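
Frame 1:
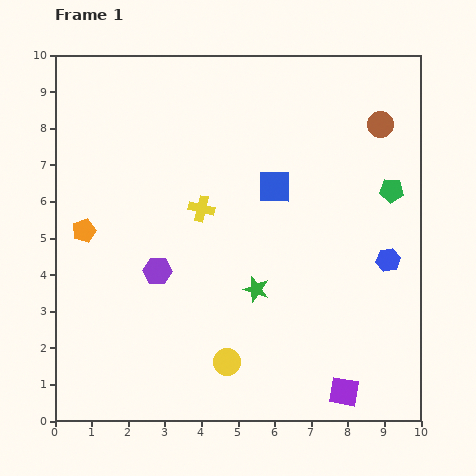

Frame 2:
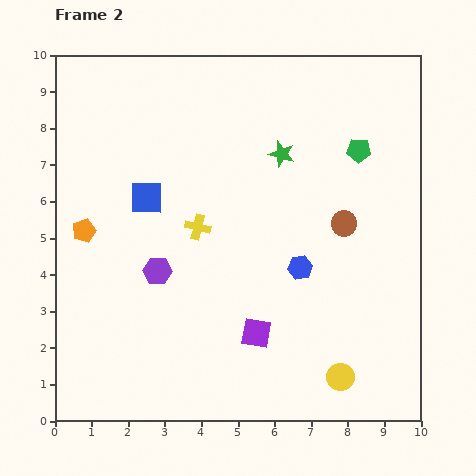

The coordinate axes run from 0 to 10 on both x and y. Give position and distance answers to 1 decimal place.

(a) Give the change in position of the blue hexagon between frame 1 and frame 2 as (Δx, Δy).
(-2.4, -0.2)

The blue hexagon was at (9.1, 4.4) in frame 1 and (6.7, 4.2) in frame 2.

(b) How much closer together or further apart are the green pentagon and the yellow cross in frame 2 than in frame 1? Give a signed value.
-0.3

Distance in frame 1: 5.2. Distance in frame 2: 4.9.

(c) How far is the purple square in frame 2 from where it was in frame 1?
2.9

The purple square moved from (7.9, 0.8) to (5.5, 2.4), a distance of √(2.4² + 1.6²) ≈ 2.9.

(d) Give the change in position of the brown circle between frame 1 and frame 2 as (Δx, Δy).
(-1.0, -2.7)

The brown circle was at (8.9, 8.1) in frame 1 and (7.9, 5.4) in frame 2.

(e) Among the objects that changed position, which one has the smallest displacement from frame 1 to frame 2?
the yellow cross

(moved 0.5)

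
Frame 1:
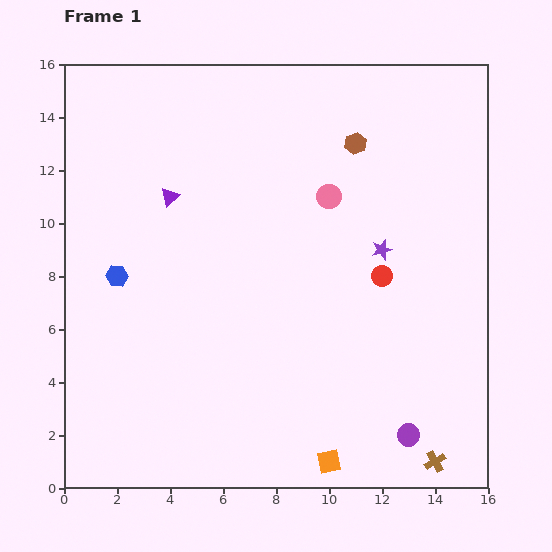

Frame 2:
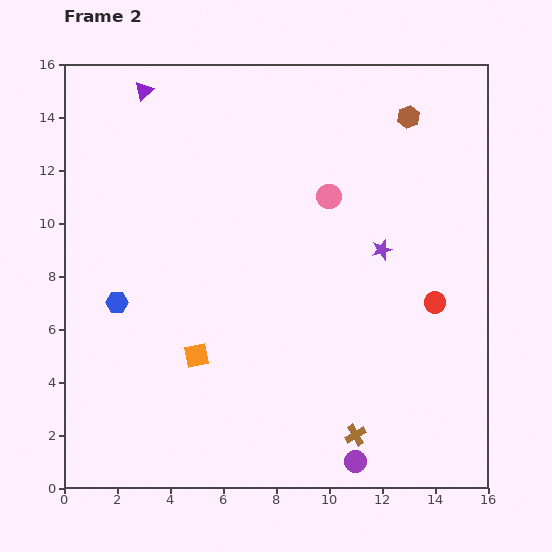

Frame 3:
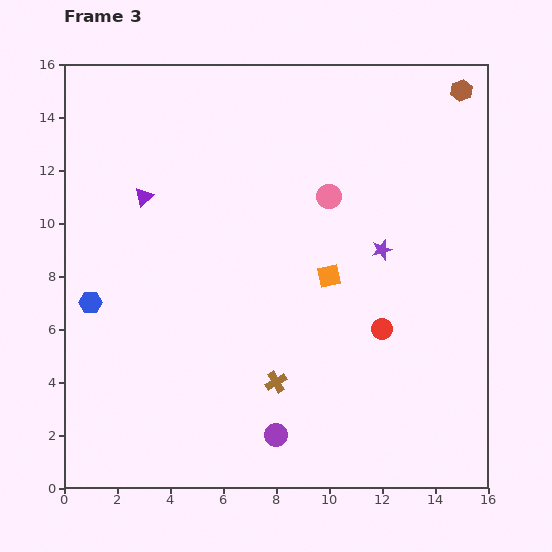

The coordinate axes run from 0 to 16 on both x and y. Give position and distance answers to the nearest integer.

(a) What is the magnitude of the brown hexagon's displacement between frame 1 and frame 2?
2

The brown hexagon moved from (11, 13) to (13, 14), a distance of √(2² + 1²) ≈ 2.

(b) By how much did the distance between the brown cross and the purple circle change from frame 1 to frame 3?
+1

Distance in frame 1: 1. Distance in frame 3: 2.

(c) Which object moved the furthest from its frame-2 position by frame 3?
the orange square

(moved 6; next 4)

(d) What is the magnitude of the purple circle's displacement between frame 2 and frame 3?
3

The purple circle moved from (11, 1) to (8, 2), a distance of √(3² + 1²) ≈ 3.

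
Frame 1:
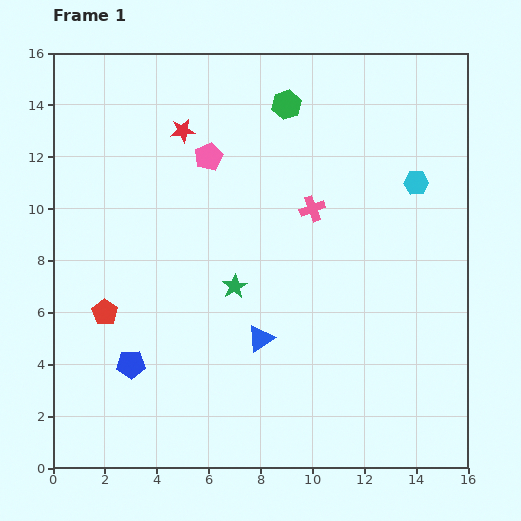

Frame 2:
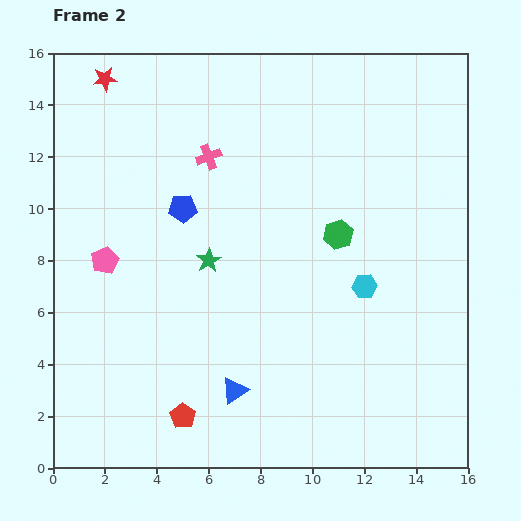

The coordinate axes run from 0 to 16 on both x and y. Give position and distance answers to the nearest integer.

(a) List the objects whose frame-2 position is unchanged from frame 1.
none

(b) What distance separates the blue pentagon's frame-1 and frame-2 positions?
6

The blue pentagon moved from (3, 4) to (5, 10), a distance of √(2² + 6²) ≈ 6.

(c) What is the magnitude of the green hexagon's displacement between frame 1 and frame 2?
5

The green hexagon moved from (9, 14) to (11, 9), a distance of √(2² + 5²) ≈ 5.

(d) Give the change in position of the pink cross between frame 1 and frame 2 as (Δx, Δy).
(-4, 2)

The pink cross was at (10, 10) in frame 1 and (6, 12) in frame 2.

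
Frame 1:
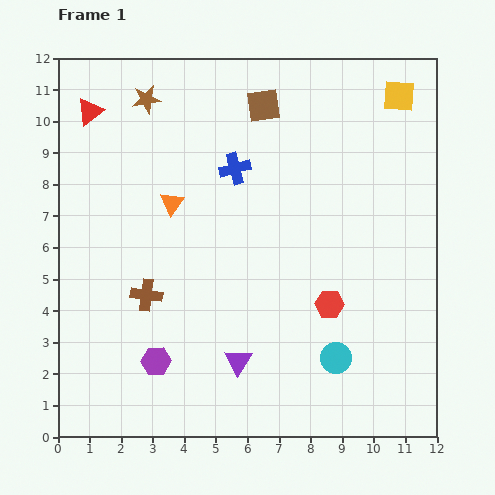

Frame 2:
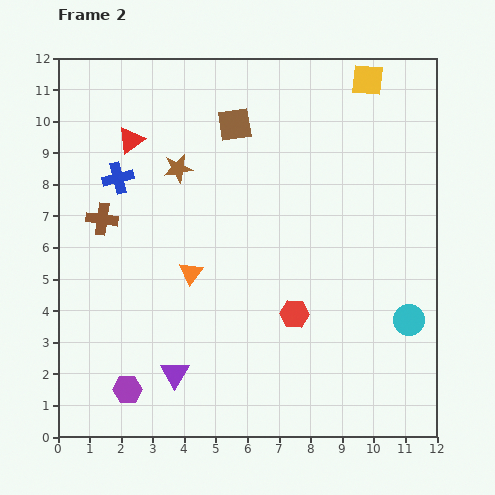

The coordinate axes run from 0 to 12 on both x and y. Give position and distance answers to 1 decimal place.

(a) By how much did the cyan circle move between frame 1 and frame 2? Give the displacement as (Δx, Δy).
(2.3, 1.2)

The cyan circle was at (8.8, 2.5) in frame 1 and (11.1, 3.7) in frame 2.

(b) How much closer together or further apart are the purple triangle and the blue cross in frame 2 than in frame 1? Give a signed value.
+0.4

Distance in frame 1: 6.1. Distance in frame 2: 6.5.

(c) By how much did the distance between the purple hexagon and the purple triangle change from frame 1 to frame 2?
-1.0

Distance in frame 1: 2.6. Distance in frame 2: 1.6.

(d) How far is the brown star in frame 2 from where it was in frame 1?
2.4

The brown star moved from (2.8, 10.7) to (3.8, 8.5), a distance of √(1.0² + 2.2²) ≈ 2.4.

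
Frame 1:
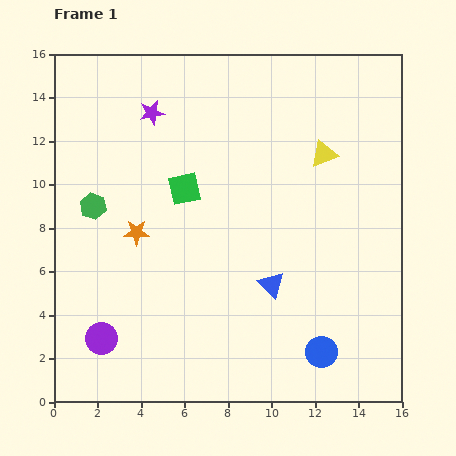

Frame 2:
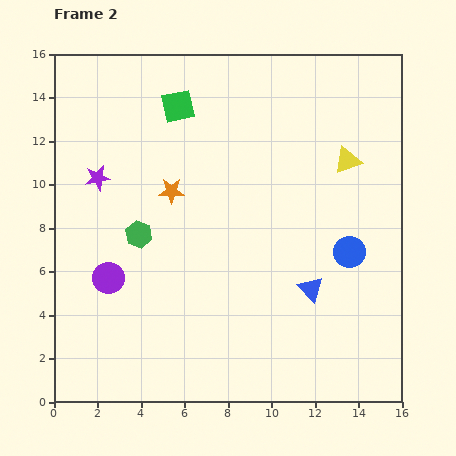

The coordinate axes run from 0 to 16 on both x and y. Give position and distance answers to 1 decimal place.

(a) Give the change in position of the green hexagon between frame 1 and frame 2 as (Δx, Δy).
(2.1, -1.3)

The green hexagon was at (1.8, 9.0) in frame 1 and (3.9, 7.7) in frame 2.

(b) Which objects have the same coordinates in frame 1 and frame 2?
none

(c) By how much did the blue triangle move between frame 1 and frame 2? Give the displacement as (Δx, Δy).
(1.8, -0.2)

The blue triangle was at (10.0, 5.4) in frame 1 and (11.8, 5.2) in frame 2.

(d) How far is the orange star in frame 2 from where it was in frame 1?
2.5

The orange star moved from (3.8, 7.8) to (5.4, 9.7), a distance of √(1.6² + 1.9²) ≈ 2.5.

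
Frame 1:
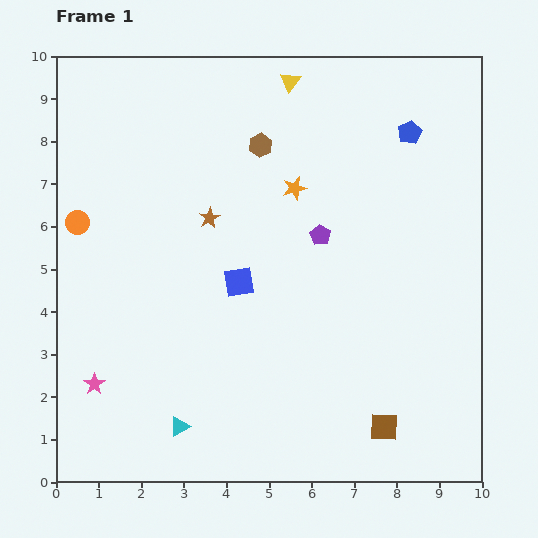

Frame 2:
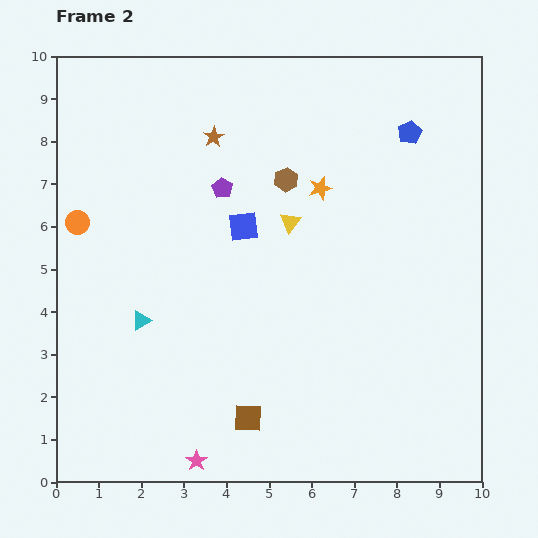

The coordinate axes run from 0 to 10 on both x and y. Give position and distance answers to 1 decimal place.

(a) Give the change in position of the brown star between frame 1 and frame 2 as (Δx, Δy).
(0.1, 1.9)

The brown star was at (3.6, 6.2) in frame 1 and (3.7, 8.1) in frame 2.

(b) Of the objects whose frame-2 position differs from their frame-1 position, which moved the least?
the orange star

(moved 0.6)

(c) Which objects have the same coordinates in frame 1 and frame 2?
the blue pentagon, the orange circle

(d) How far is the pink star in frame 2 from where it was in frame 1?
3.0

The pink star moved from (0.9, 2.3) to (3.3, 0.5), a distance of √(2.4² + 1.8²) ≈ 3.0.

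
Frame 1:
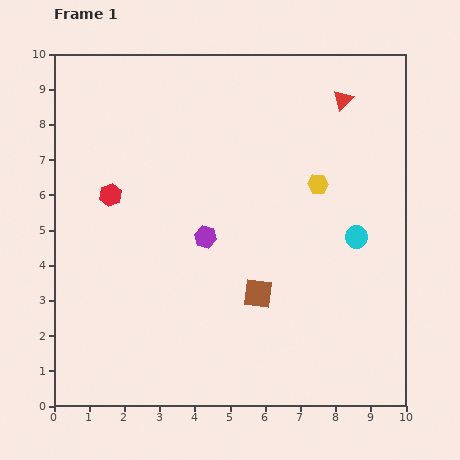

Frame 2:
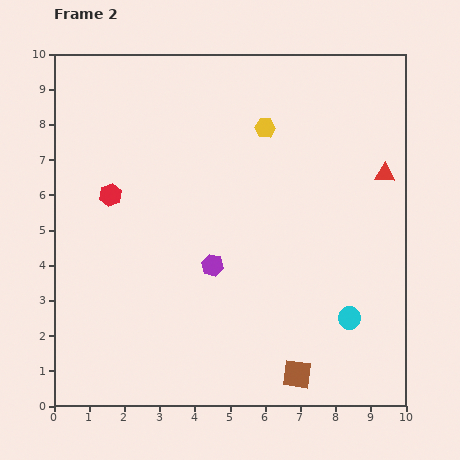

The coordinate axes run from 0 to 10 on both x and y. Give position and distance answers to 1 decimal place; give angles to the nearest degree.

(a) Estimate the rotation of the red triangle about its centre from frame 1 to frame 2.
48° clockwise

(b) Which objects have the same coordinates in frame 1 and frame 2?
the red hexagon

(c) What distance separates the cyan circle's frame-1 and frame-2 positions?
2.3

The cyan circle moved from (8.6, 4.8) to (8.4, 2.5), a distance of √(0.2² + 2.3²) ≈ 2.3.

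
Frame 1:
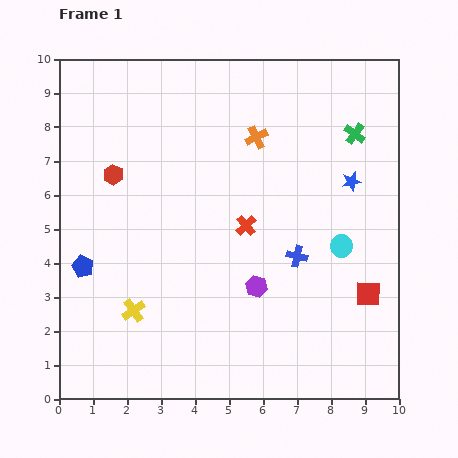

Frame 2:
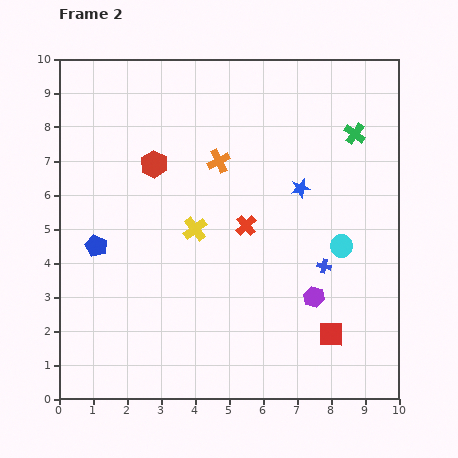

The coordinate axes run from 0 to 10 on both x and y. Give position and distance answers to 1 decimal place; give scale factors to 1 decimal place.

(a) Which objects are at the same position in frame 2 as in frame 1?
the red cross, the cyan circle, the green cross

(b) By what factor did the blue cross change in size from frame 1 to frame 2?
0.7×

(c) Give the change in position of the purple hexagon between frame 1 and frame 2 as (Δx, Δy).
(1.7, -0.3)

The purple hexagon was at (5.8, 3.3) in frame 1 and (7.5, 3.0) in frame 2.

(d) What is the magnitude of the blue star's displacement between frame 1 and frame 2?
1.5

The blue star moved from (8.6, 6.4) to (7.1, 6.2), a distance of √(1.5² + 0.2²) ≈ 1.5.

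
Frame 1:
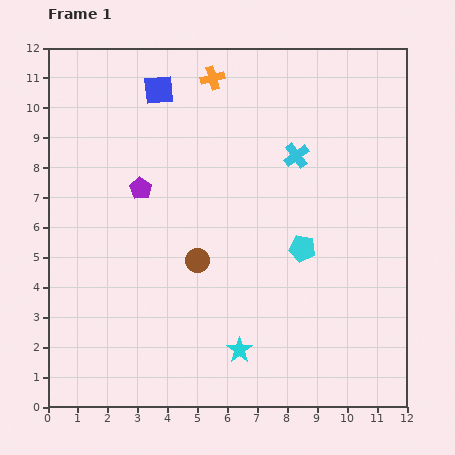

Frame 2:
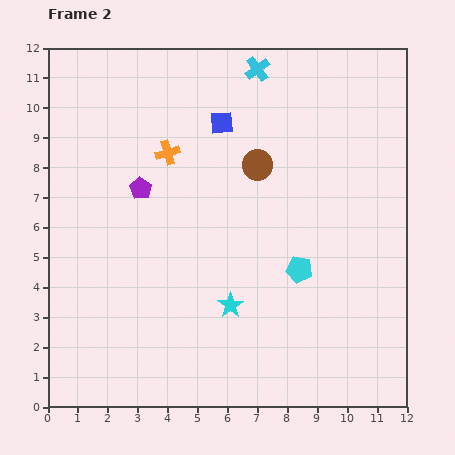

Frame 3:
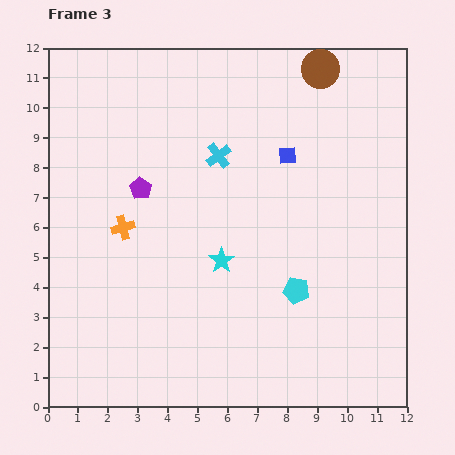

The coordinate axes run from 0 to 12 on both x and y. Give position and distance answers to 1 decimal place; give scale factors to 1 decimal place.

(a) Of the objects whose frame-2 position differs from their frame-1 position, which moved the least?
the cyan pentagon

(moved 0.7)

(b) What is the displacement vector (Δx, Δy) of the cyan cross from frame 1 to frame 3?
(-2.6, 0.0)

The cyan cross was at (8.3, 8.4) in frame 1 and (5.7, 8.4) in frame 3.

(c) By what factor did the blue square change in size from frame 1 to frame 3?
0.6×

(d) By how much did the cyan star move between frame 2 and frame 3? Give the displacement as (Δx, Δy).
(-0.3, 1.5)

The cyan star was at (6.1, 3.4) in frame 2 and (5.8, 4.9) in frame 3.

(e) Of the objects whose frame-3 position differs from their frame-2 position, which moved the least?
the cyan pentagon

(moved 0.7)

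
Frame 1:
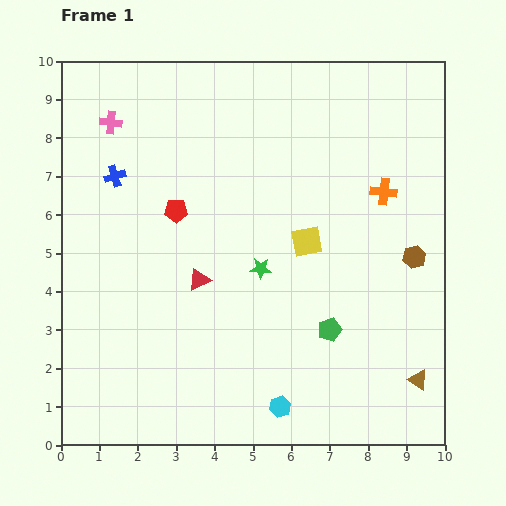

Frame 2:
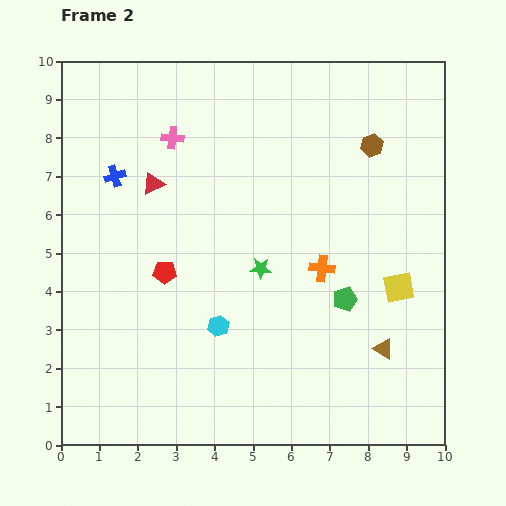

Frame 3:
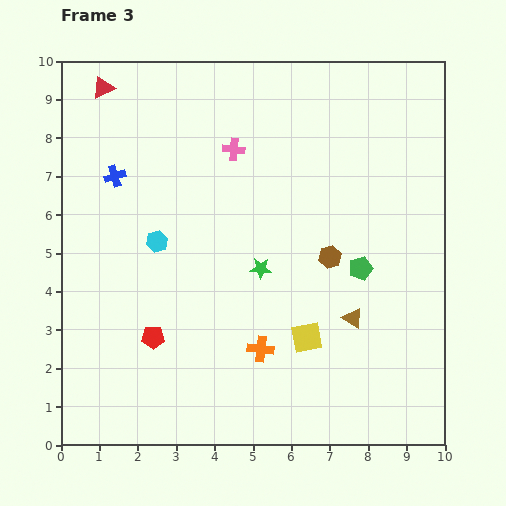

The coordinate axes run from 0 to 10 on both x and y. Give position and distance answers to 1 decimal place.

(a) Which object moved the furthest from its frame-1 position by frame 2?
the brown hexagon

(moved 3.1; next 2.8)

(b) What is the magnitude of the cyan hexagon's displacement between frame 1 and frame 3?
5.4

The cyan hexagon moved from (5.7, 1.0) to (2.5, 5.3), a distance of √(3.2² + 4.3²) ≈ 5.4.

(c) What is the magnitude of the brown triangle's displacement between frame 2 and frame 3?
1.1

The brown triangle moved from (8.4, 2.5) to (7.6, 3.3), a distance of √(0.8² + 0.8²) ≈ 1.1.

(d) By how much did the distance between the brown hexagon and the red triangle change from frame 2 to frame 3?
+1.6

Distance in frame 2: 5.8. Distance in frame 3: 7.4.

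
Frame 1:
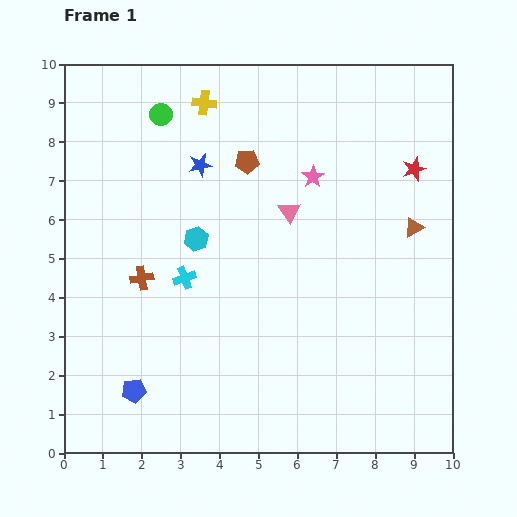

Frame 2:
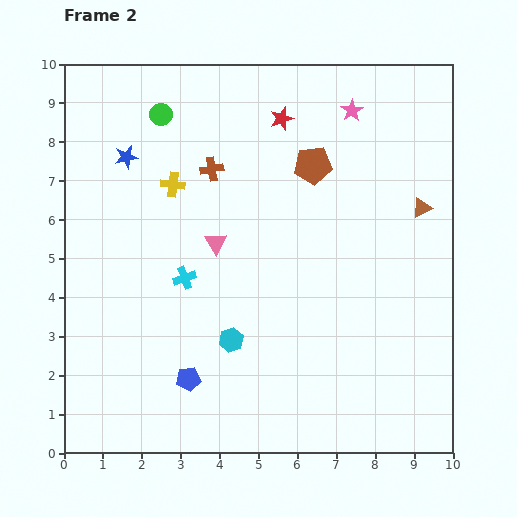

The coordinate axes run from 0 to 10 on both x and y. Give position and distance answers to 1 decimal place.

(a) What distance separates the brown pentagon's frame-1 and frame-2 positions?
1.7

The brown pentagon moved from (4.7, 7.5) to (6.4, 7.4), a distance of √(1.7² + 0.1²) ≈ 1.7.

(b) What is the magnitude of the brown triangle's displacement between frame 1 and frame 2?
0.5

The brown triangle moved from (9.0, 5.8) to (9.2, 6.3), a distance of √(0.2² + 0.5²) ≈ 0.5.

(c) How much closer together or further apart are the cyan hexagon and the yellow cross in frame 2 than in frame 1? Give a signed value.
+0.8

Distance in frame 1: 3.5. Distance in frame 2: 4.3.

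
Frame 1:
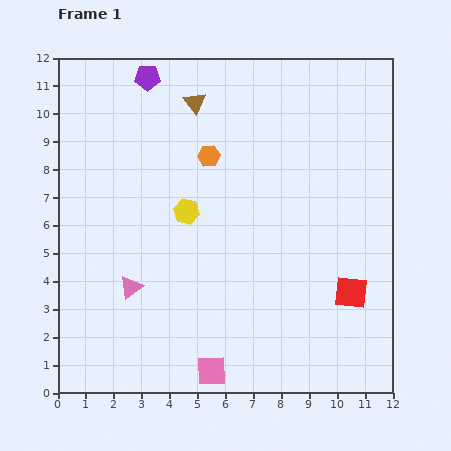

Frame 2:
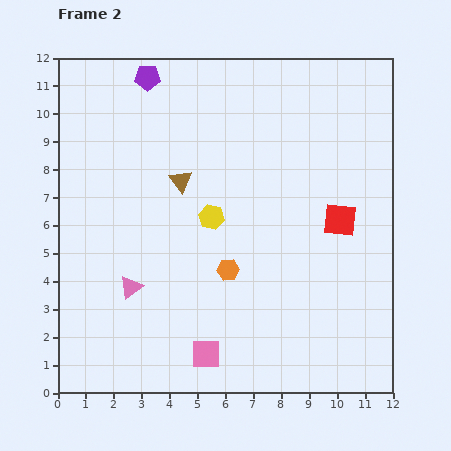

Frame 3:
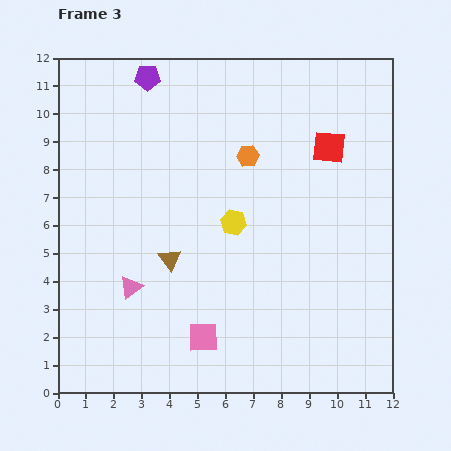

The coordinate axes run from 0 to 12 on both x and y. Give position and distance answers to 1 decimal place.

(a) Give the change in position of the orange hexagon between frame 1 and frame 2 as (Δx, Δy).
(0.7, -4.1)

The orange hexagon was at (5.4, 8.5) in frame 1 and (6.1, 4.4) in frame 2.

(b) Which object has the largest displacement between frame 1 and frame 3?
the brown triangle

(moved 5.7; next 5.3)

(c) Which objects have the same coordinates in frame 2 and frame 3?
the purple pentagon, the pink triangle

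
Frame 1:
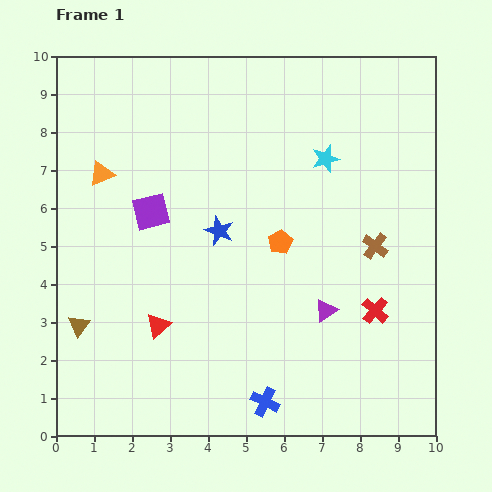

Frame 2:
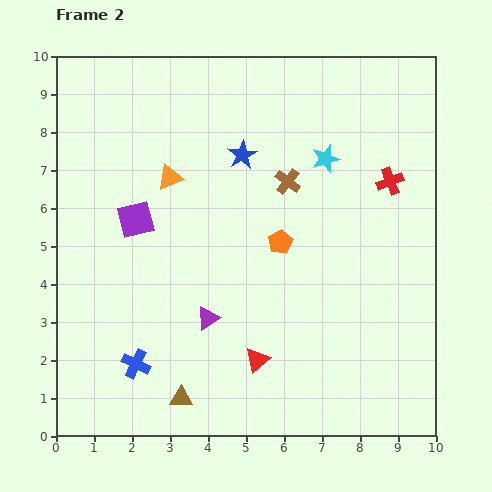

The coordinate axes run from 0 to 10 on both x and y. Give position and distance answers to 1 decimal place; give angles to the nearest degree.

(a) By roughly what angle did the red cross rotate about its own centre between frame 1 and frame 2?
27° clockwise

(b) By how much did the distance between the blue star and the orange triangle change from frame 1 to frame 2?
-1.4

Distance in frame 1: 3.4. Distance in frame 2: 2.0.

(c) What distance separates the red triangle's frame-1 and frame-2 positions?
2.8

The red triangle moved from (2.7, 2.9) to (5.3, 2.0), a distance of √(2.6² + 0.9²) ≈ 2.8.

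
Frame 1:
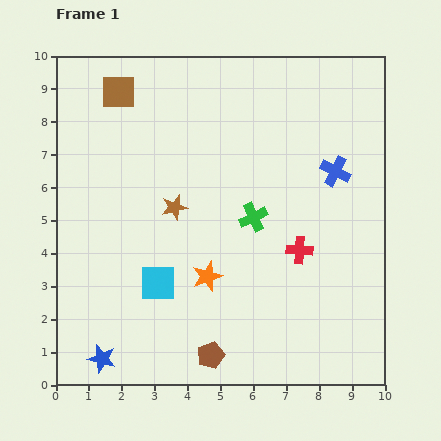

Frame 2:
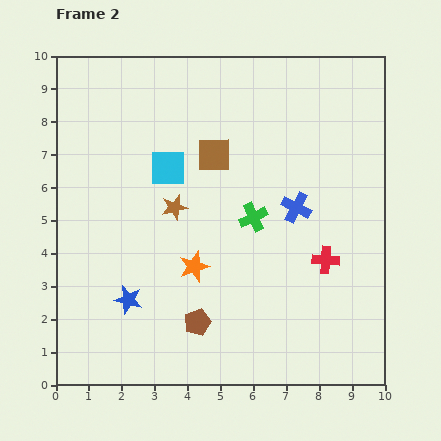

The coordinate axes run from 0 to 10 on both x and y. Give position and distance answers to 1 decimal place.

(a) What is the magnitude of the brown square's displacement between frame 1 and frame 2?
3.5

The brown square moved from (1.9, 8.9) to (4.8, 7.0), a distance of √(2.9² + 1.9²) ≈ 3.5.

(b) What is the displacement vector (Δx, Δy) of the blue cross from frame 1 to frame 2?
(-1.2, -1.1)

The blue cross was at (8.5, 6.5) in frame 1 and (7.3, 5.4) in frame 2.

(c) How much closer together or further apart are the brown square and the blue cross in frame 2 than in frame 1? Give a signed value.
-4.0

Distance in frame 1: 7.0. Distance in frame 2: 3.0.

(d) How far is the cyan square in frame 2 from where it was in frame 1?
3.5

The cyan square moved from (3.1, 3.1) to (3.4, 6.6), a distance of √(0.3² + 3.5²) ≈ 3.5.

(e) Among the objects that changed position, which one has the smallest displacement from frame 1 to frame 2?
the orange star

(moved 0.5)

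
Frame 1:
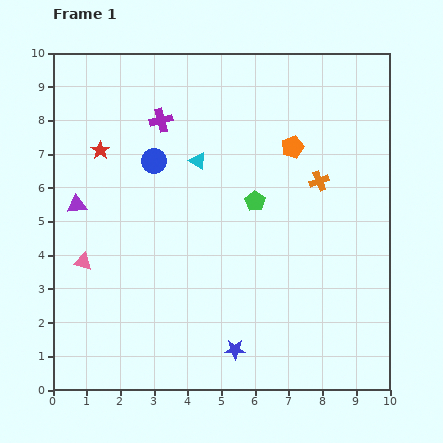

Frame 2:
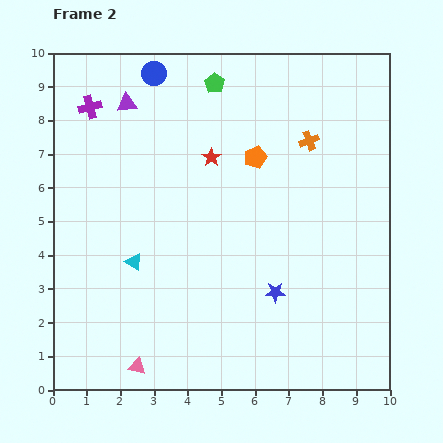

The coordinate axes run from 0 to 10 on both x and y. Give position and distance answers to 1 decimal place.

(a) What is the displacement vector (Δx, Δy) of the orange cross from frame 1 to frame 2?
(-0.3, 1.2)

The orange cross was at (7.9, 6.2) in frame 1 and (7.6, 7.4) in frame 2.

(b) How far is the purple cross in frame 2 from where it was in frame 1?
2.1

The purple cross moved from (3.2, 8.0) to (1.1, 8.4), a distance of √(2.1² + 0.4²) ≈ 2.1.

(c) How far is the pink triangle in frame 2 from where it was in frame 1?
3.5

The pink triangle moved from (0.9, 3.8) to (2.5, 0.7), a distance of √(1.6² + 3.1²) ≈ 3.5.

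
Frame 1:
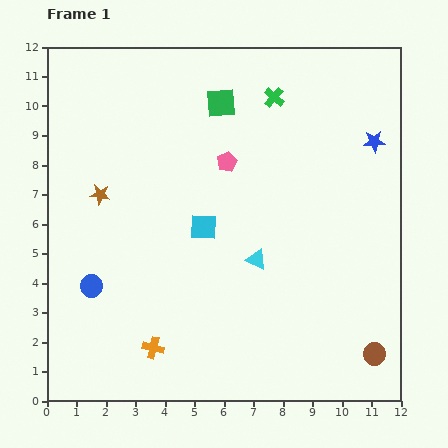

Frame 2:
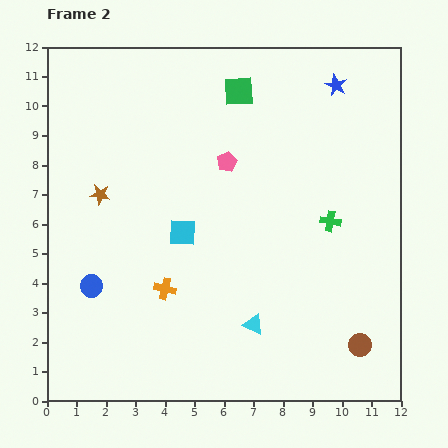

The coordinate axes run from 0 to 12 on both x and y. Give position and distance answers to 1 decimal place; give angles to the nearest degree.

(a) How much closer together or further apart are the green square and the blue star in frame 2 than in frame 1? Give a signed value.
-2.1

Distance in frame 1: 5.4. Distance in frame 2: 3.3.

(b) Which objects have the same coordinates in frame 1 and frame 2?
the brown star, the blue circle, the pink pentagon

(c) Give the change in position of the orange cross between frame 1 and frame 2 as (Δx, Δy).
(0.4, 2.0)

The orange cross was at (3.6, 1.8) in frame 1 and (4.0, 3.8) in frame 2.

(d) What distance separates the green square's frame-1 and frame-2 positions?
0.7

The green square moved from (5.9, 10.1) to (6.5, 10.5), a distance of √(0.6² + 0.4²) ≈ 0.7.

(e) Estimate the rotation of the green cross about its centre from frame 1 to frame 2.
31° counter-clockwise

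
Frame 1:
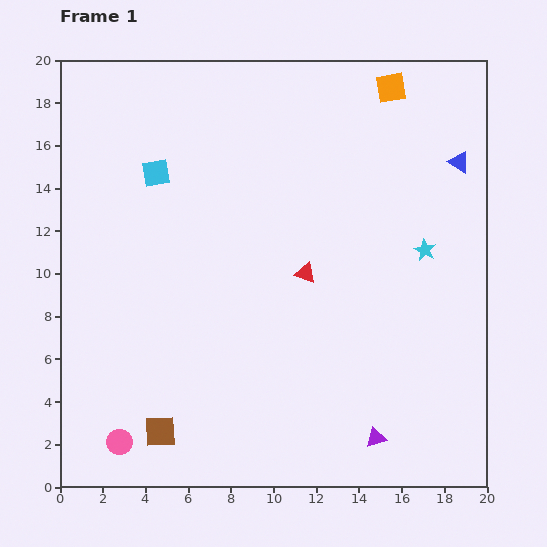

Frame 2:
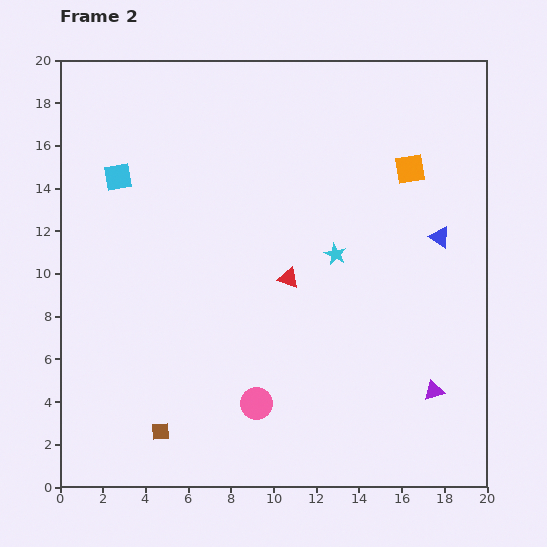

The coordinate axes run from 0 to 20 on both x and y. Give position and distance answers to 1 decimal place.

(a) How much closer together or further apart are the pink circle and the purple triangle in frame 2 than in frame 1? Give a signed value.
-3.7

Distance in frame 1: 12.0. Distance in frame 2: 8.3.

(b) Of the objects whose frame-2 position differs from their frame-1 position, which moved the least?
the red triangle

(moved 0.8)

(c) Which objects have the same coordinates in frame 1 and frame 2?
the brown square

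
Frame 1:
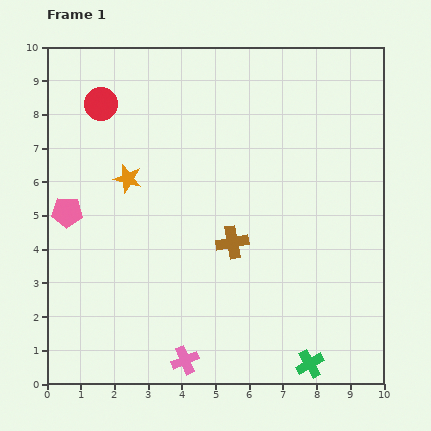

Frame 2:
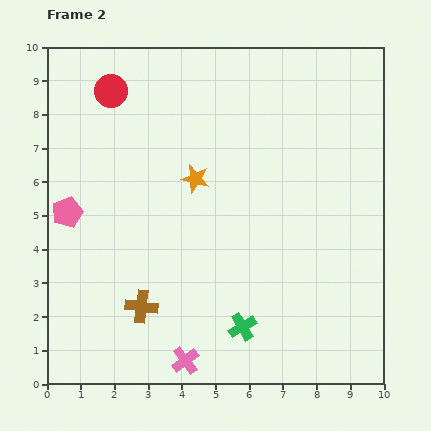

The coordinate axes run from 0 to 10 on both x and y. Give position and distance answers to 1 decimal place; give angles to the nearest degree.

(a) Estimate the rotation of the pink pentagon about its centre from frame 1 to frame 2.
23° counter-clockwise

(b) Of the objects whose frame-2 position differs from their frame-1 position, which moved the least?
the red circle

(moved 0.5)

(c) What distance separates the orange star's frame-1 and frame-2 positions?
2.0

The orange star moved from (2.4, 6.1) to (4.4, 6.1), a distance of √(2.0² + 0.0²) ≈ 2.0.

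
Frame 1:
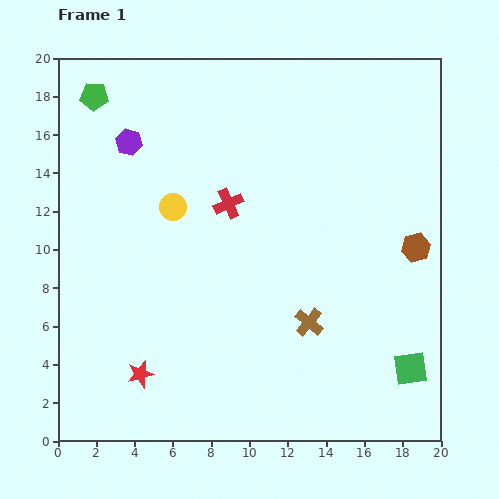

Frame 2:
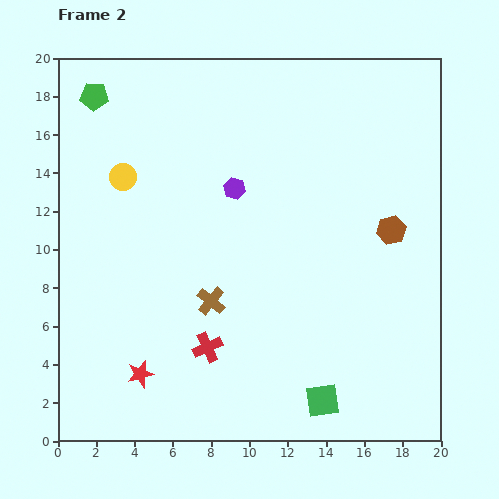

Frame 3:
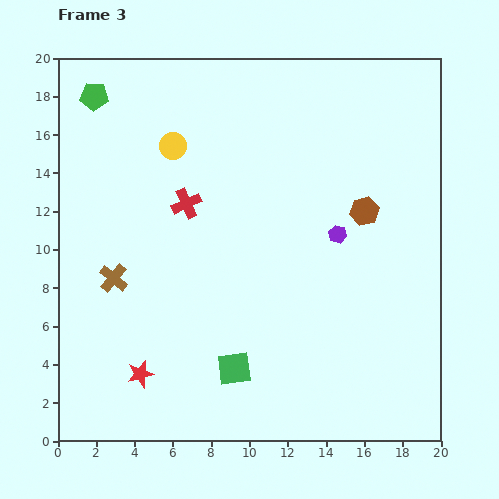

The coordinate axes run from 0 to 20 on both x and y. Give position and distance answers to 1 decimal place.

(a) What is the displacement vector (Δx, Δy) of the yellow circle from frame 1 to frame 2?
(-2.6, 1.6)

The yellow circle was at (6.0, 12.2) in frame 1 and (3.4, 13.8) in frame 2.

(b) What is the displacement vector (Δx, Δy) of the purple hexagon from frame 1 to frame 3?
(10.9, -4.8)

The purple hexagon was at (3.7, 15.6) in frame 1 and (14.6, 10.8) in frame 3.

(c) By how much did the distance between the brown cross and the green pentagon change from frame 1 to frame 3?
-6.7

Distance in frame 1: 16.3. Distance in frame 3: 9.6.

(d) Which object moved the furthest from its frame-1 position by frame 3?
the purple hexagon

(moved 11.9; next 10.5)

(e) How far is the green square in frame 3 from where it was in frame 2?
4.9

The green square moved from (13.8, 2.1) to (9.2, 3.8), a distance of √(4.6² + 1.7²) ≈ 4.9.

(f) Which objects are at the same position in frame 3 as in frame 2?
the green pentagon, the red star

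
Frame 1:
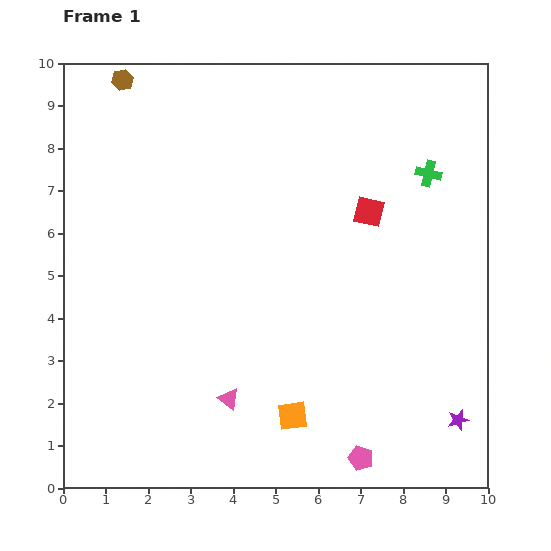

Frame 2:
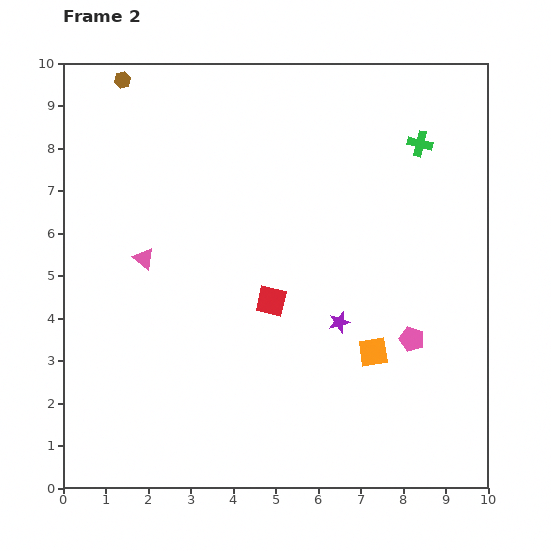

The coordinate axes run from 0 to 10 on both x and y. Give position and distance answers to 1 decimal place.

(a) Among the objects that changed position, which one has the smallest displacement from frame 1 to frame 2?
the green cross

(moved 0.7)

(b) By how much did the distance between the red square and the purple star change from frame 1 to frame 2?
-3.6

Distance in frame 1: 5.3. Distance in frame 2: 1.7.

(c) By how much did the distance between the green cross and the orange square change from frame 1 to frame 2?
-1.5

Distance in frame 1: 6.5. Distance in frame 2: 5.0.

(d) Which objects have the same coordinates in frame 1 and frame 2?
the brown hexagon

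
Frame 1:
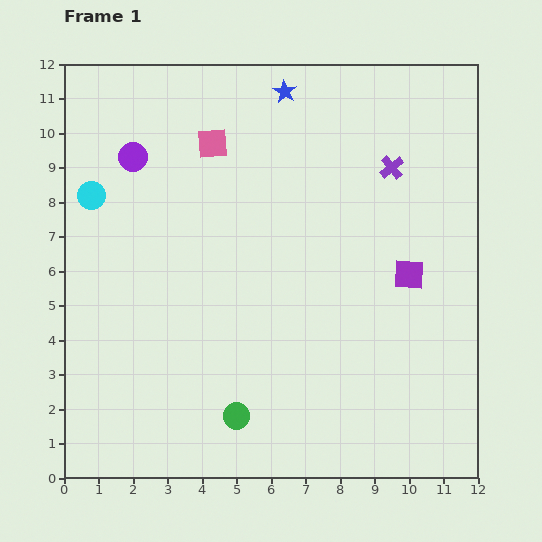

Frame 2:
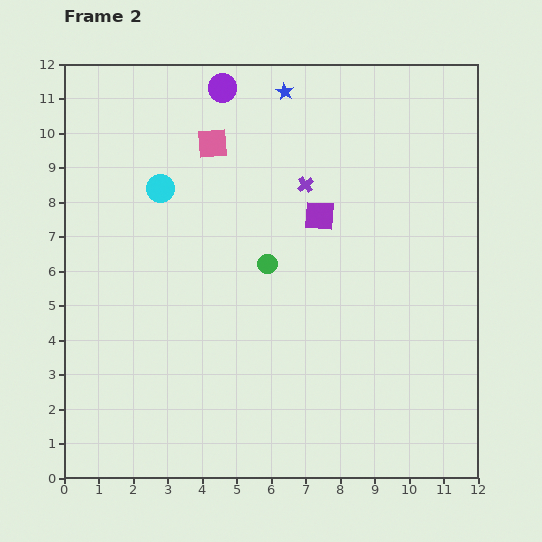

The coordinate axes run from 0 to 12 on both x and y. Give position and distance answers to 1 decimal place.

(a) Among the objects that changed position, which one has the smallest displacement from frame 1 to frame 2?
the cyan circle

(moved 2.0)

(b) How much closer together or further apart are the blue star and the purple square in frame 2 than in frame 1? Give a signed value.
-2.7

Distance in frame 1: 6.4. Distance in frame 2: 3.7.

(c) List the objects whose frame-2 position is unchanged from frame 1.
the blue star, the pink square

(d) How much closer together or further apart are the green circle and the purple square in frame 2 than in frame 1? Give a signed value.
-4.4

Distance in frame 1: 6.5. Distance in frame 2: 2.1.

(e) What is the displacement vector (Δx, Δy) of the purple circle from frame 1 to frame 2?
(2.6, 2.0)

The purple circle was at (2.0, 9.3) in frame 1 and (4.6, 11.3) in frame 2.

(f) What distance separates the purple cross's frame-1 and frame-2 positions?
2.5

The purple cross moved from (9.5, 9.0) to (7.0, 8.5), a distance of √(2.5² + 0.5²) ≈ 2.5.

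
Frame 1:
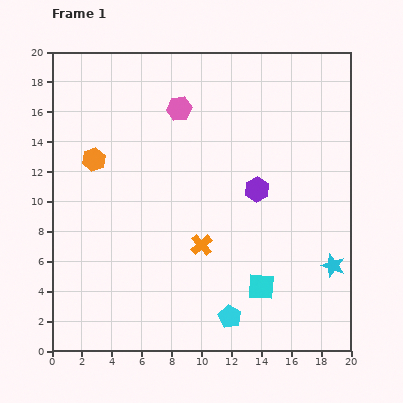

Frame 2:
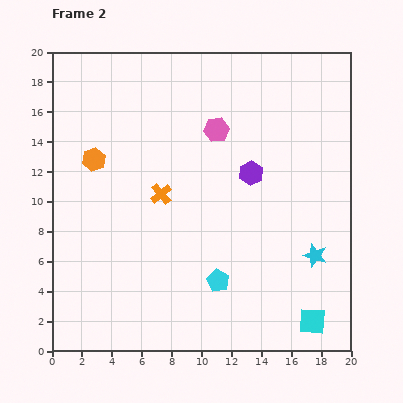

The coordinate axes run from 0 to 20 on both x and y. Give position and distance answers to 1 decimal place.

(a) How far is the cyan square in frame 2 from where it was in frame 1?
4.1

The cyan square moved from (14.0, 4.3) to (17.4, 2.0), a distance of √(3.4² + 2.3²) ≈ 4.1.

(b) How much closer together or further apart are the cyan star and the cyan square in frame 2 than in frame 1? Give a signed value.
-0.6

Distance in frame 1: 5.0. Distance in frame 2: 4.4.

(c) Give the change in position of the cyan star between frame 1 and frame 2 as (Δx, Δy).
(-1.2, 0.7)

The cyan star was at (18.8, 5.7) in frame 1 and (17.6, 6.4) in frame 2.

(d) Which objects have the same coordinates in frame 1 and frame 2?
the orange hexagon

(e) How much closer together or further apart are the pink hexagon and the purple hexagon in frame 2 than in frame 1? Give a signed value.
-3.8

Distance in frame 1: 7.5. Distance in frame 2: 3.7.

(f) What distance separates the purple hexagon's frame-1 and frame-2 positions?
1.2

The purple hexagon moved from (13.7, 10.8) to (13.3, 11.9), a distance of √(0.4² + 1.1²) ≈ 1.2.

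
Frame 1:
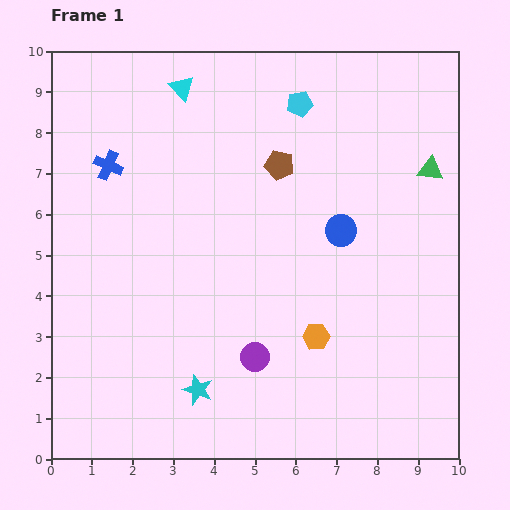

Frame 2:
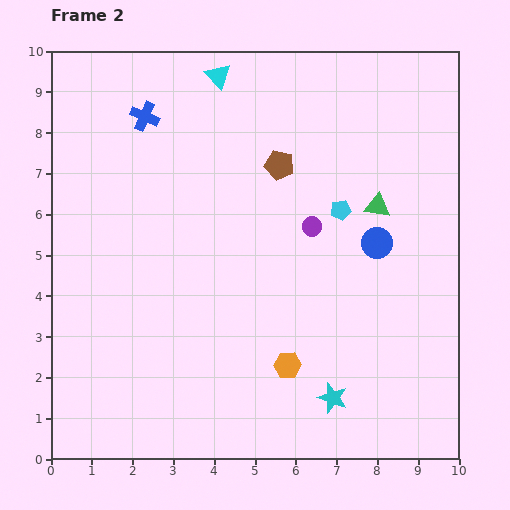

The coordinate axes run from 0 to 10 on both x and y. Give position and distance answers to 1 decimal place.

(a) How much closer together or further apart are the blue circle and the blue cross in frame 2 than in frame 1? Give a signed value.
+0.6

Distance in frame 1: 5.9. Distance in frame 2: 6.5.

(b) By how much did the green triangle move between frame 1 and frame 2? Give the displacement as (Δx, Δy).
(-1.3, -0.9)

The green triangle was at (9.3, 7.1) in frame 1 and (8.0, 6.2) in frame 2.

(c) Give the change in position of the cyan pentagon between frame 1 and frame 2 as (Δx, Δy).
(1.0, -2.6)

The cyan pentagon was at (6.1, 8.7) in frame 1 and (7.1, 6.1) in frame 2.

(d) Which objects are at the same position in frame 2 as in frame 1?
the brown pentagon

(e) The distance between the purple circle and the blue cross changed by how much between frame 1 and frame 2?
-1.0

Distance in frame 1: 5.9. Distance in frame 2: 4.9.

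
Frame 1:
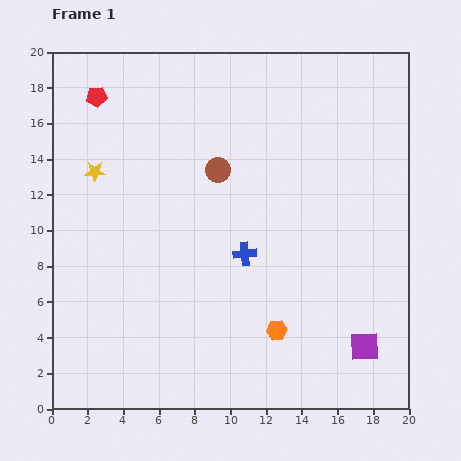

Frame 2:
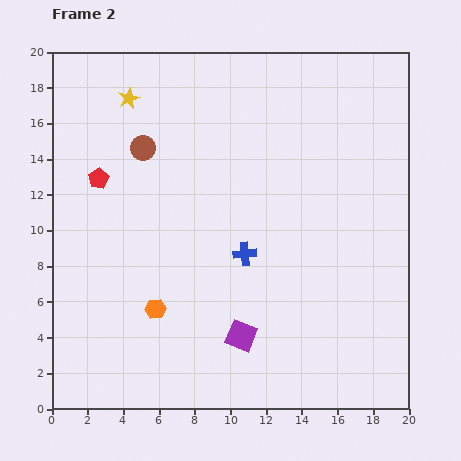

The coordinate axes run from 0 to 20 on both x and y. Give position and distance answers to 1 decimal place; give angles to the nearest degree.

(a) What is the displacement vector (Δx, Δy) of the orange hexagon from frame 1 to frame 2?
(-6.8, 1.2)

The orange hexagon was at (12.6, 4.4) in frame 1 and (5.8, 5.6) in frame 2.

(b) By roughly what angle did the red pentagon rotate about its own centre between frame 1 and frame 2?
24° counter-clockwise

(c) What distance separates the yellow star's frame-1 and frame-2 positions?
4.5

The yellow star moved from (2.4, 13.3) to (4.3, 17.4), a distance of √(1.9² + 4.1²) ≈ 4.5.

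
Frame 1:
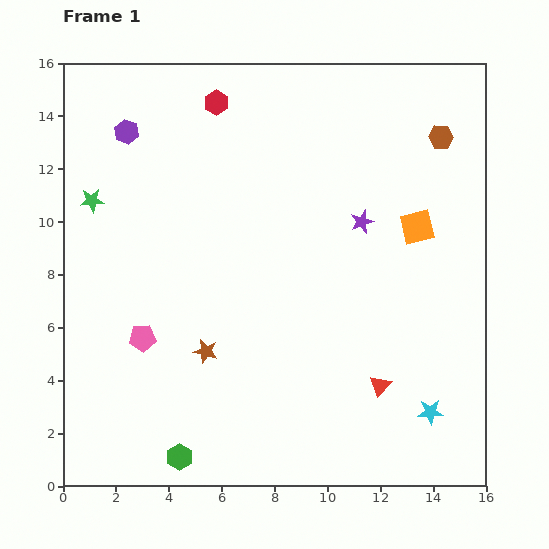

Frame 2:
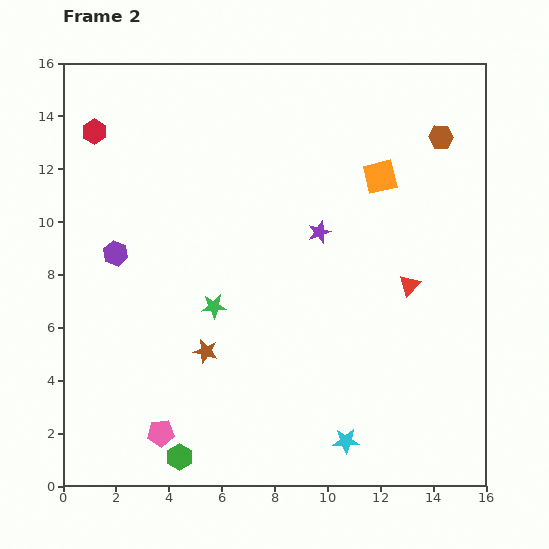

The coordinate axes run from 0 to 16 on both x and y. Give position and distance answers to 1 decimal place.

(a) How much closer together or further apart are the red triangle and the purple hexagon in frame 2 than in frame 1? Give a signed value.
-2.4

Distance in frame 1: 13.6. Distance in frame 2: 11.2.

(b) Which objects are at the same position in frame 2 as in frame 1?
the brown star, the green hexagon, the brown hexagon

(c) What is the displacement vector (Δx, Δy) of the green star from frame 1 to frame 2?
(4.6, -4.0)

The green star was at (1.1, 10.8) in frame 1 and (5.7, 6.8) in frame 2.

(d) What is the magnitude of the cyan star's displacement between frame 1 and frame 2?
3.4

The cyan star moved from (13.9, 2.8) to (10.7, 1.7), a distance of √(3.2² + 1.1²) ≈ 3.4.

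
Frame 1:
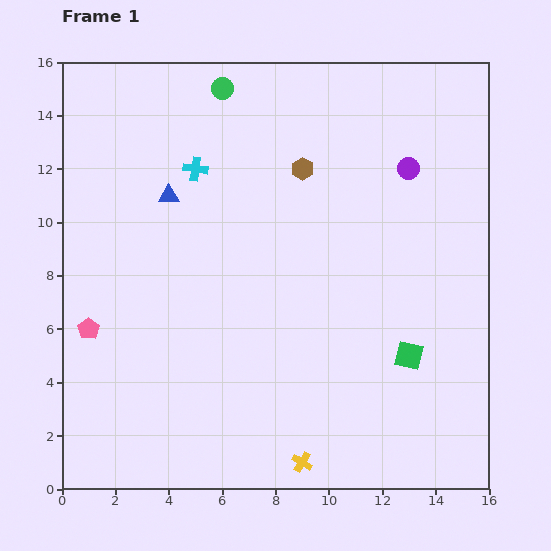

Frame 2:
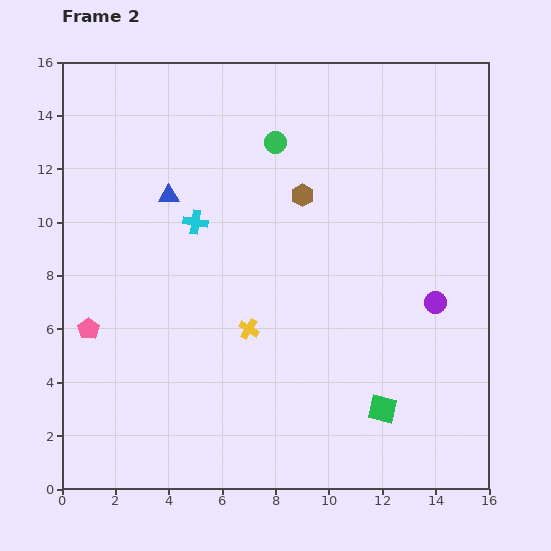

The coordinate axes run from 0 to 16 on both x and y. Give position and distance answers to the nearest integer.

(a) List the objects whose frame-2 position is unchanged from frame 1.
the blue triangle, the pink pentagon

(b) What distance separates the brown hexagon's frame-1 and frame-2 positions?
1

The brown hexagon moved from (9, 12) to (9, 11), a distance of √(0² + 1²) ≈ 1.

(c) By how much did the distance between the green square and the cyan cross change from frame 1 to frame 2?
-1

Distance in frame 1: 11. Distance in frame 2: 10.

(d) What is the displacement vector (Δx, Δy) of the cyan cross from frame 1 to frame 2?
(0, -2)

The cyan cross was at (5, 12) in frame 1 and (5, 10) in frame 2.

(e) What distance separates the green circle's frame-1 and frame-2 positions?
3

The green circle moved from (6, 15) to (8, 13), a distance of √(2² + 2²) ≈ 3.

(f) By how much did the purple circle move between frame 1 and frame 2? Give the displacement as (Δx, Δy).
(1, -5)

The purple circle was at (13, 12) in frame 1 and (14, 7) in frame 2.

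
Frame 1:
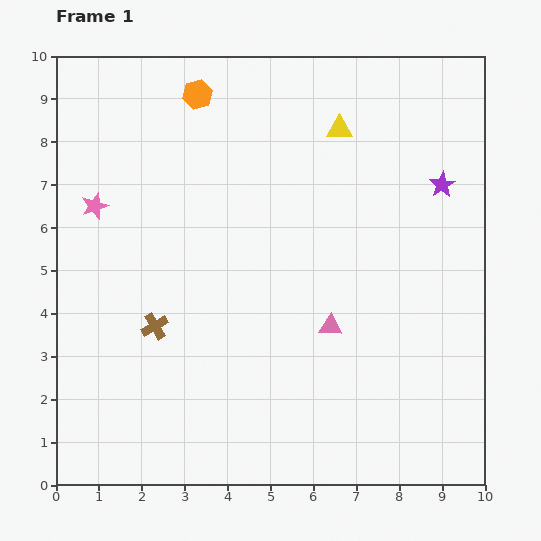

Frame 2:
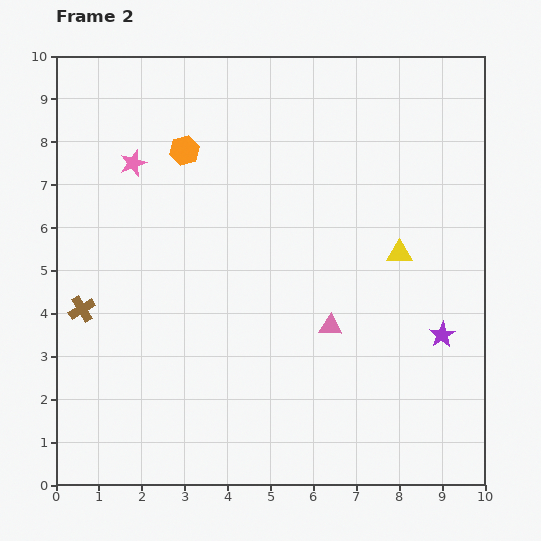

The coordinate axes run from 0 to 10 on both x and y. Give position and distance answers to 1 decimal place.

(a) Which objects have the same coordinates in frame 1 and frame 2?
the pink triangle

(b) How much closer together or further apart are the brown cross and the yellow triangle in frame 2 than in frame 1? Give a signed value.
+1.2

Distance in frame 1: 6.3. Distance in frame 2: 7.5.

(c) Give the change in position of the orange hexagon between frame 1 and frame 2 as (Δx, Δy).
(-0.3, -1.3)

The orange hexagon was at (3.3, 9.1) in frame 1 and (3.0, 7.8) in frame 2.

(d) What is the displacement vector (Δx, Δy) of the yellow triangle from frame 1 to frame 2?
(1.4, -2.9)

The yellow triangle was at (6.6, 8.3) in frame 1 and (8.0, 5.4) in frame 2.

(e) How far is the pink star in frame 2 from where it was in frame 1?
1.3

The pink star moved from (0.9, 6.5) to (1.8, 7.5), a distance of √(0.9² + 1.0²) ≈ 1.3.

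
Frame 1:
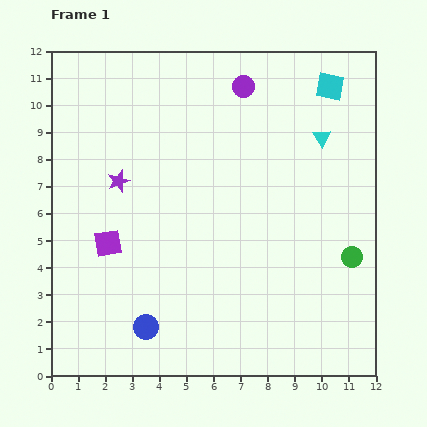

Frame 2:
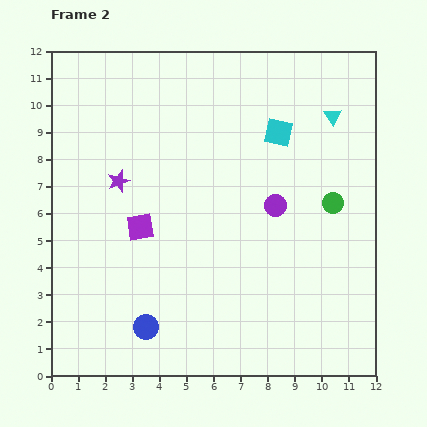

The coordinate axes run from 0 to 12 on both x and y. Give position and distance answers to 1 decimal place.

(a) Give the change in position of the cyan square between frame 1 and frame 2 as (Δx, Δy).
(-1.9, -1.7)

The cyan square was at (10.3, 10.7) in frame 1 and (8.4, 9.0) in frame 2.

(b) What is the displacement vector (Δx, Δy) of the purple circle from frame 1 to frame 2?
(1.2, -4.4)

The purple circle was at (7.1, 10.7) in frame 1 and (8.3, 6.3) in frame 2.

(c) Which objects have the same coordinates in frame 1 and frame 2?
the blue circle, the purple star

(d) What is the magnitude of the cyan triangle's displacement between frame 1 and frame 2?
0.9

The cyan triangle moved from (10.0, 8.8) to (10.4, 9.6), a distance of √(0.4² + 0.8²) ≈ 0.9.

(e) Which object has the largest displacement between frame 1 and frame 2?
the purple circle

(moved 4.6; next 2.5)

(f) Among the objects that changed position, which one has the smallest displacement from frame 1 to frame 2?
the cyan triangle

(moved 0.9)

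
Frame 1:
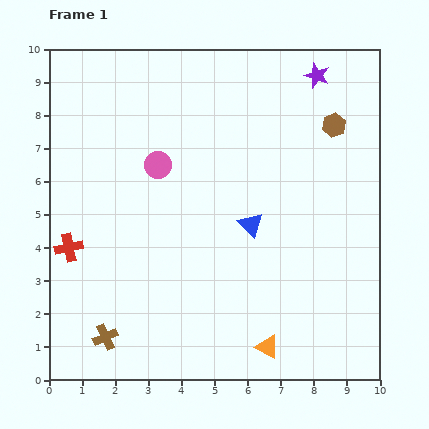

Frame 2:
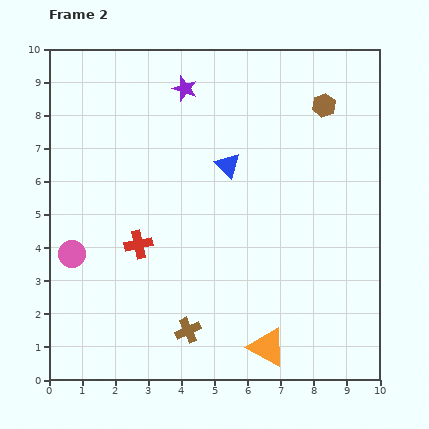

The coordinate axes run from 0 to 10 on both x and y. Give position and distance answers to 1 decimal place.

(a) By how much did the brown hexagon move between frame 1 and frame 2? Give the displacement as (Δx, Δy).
(-0.3, 0.6)

The brown hexagon was at (8.6, 7.7) in frame 1 and (8.3, 8.3) in frame 2.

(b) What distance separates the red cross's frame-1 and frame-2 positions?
2.1

The red cross moved from (0.6, 4.0) to (2.7, 4.1), a distance of √(2.1² + 0.1²) ≈ 2.1.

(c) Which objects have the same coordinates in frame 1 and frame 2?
the orange triangle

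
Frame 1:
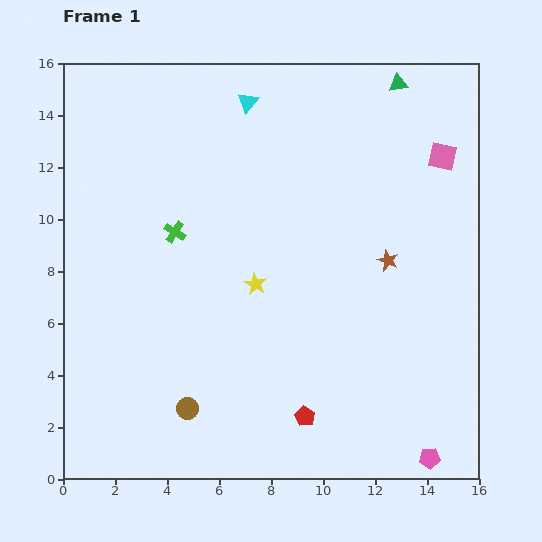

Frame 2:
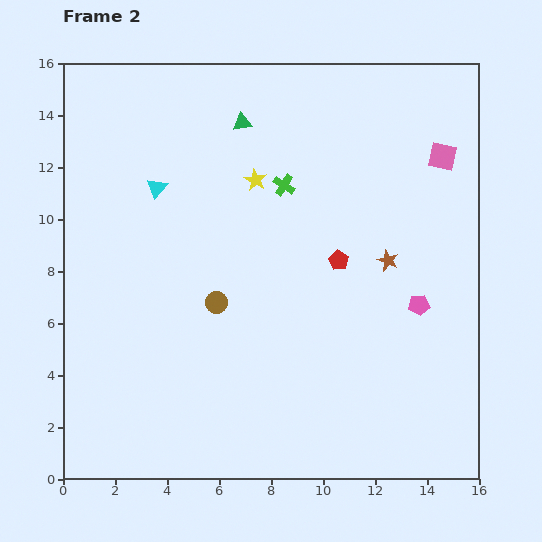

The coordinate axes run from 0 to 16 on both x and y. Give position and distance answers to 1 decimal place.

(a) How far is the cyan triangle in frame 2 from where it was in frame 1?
4.8

The cyan triangle moved from (7.1, 14.5) to (3.6, 11.2), a distance of √(3.5² + 3.3²) ≈ 4.8.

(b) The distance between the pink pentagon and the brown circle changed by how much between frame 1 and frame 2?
-1.7

Distance in frame 1: 9.5. Distance in frame 2: 7.8.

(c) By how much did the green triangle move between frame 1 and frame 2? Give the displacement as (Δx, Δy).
(-6.0, -1.5)

The green triangle was at (12.9, 15.2) in frame 1 and (6.9, 13.7) in frame 2.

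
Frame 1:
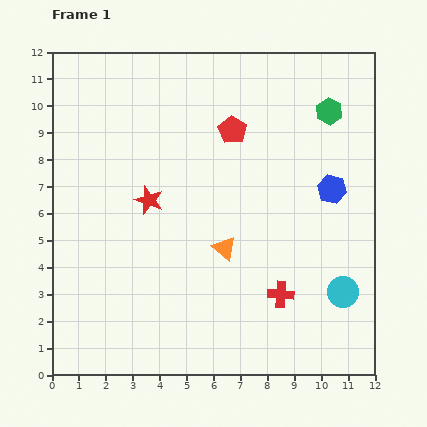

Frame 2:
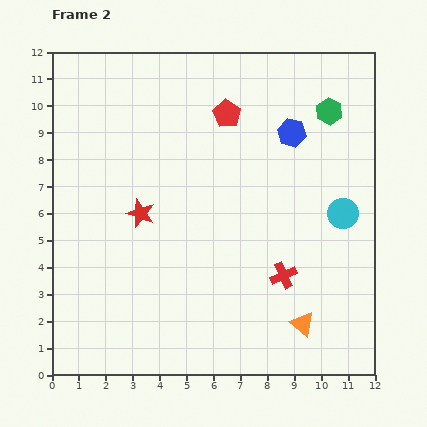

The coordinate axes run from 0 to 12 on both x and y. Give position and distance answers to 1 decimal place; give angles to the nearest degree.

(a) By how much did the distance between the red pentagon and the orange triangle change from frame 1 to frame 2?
+3.9

Distance in frame 1: 4.4. Distance in frame 2: 8.3.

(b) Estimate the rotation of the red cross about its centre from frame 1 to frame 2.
28° counter-clockwise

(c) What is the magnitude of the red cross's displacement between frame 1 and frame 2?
0.7

The red cross moved from (8.5, 3.0) to (8.6, 3.7), a distance of √(0.1² + 0.7²) ≈ 0.7.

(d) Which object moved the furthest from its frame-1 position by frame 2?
the orange triangle

(moved 4.0; next 2.9)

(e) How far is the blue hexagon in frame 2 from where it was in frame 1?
2.6

The blue hexagon moved from (10.4, 6.9) to (8.9, 9.0), a distance of √(1.5² + 2.1²) ≈ 2.6.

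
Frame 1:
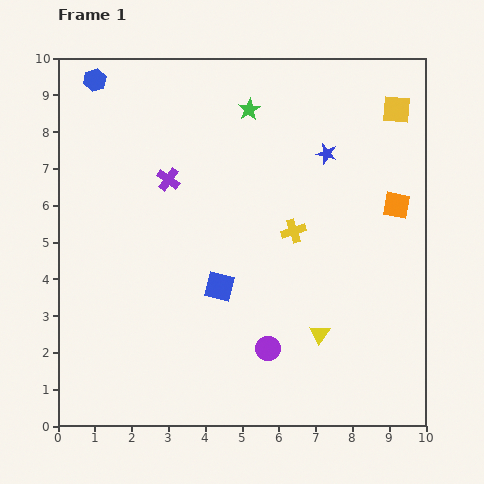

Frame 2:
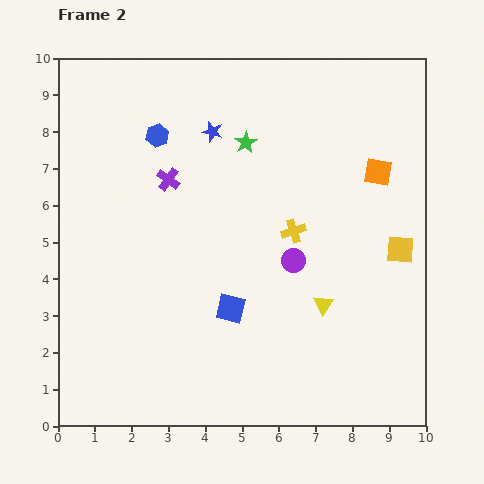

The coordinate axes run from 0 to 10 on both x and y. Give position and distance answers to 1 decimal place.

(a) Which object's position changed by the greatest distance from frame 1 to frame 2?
the yellow square

(moved 3.8; next 3.2)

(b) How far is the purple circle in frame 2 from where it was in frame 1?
2.5

The purple circle moved from (5.7, 2.1) to (6.4, 4.5), a distance of √(0.7² + 2.4²) ≈ 2.5.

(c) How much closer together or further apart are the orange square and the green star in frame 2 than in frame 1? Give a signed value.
-1.1

Distance in frame 1: 4.8. Distance in frame 2: 3.7.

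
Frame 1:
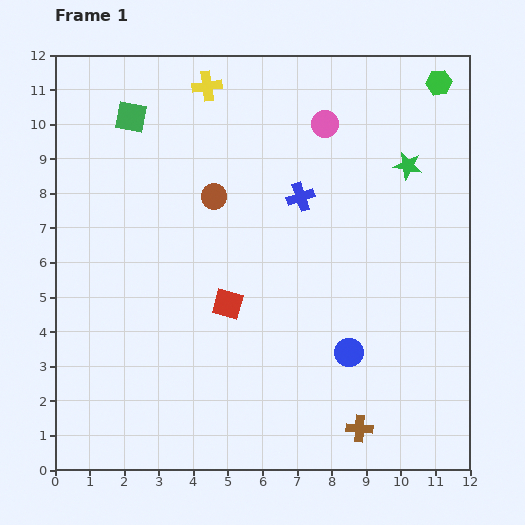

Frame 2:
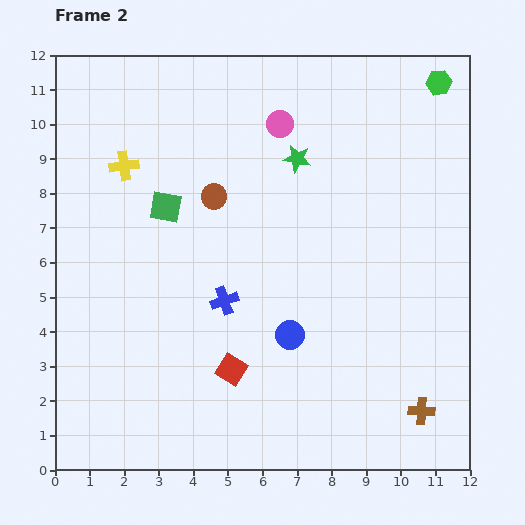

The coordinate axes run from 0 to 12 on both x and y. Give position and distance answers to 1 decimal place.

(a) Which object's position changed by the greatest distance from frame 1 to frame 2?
the blue cross

(moved 3.7; next 3.3)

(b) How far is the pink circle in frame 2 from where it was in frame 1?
1.3

The pink circle moved from (7.8, 10.0) to (6.5, 10.0), a distance of √(1.3² + 0.0²) ≈ 1.3.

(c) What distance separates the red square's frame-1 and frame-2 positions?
1.9

The red square moved from (5.0, 4.8) to (5.1, 2.9), a distance of √(0.1² + 1.9²) ≈ 1.9.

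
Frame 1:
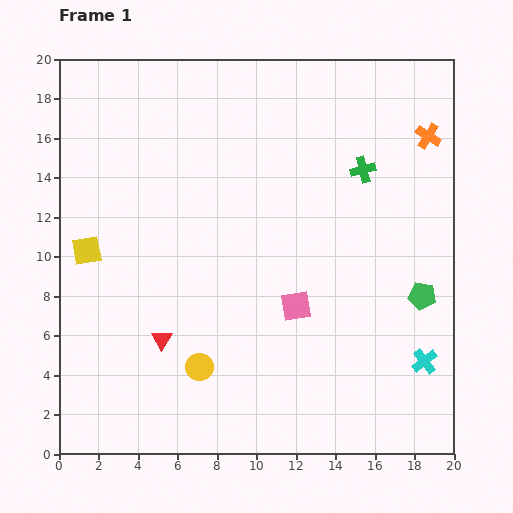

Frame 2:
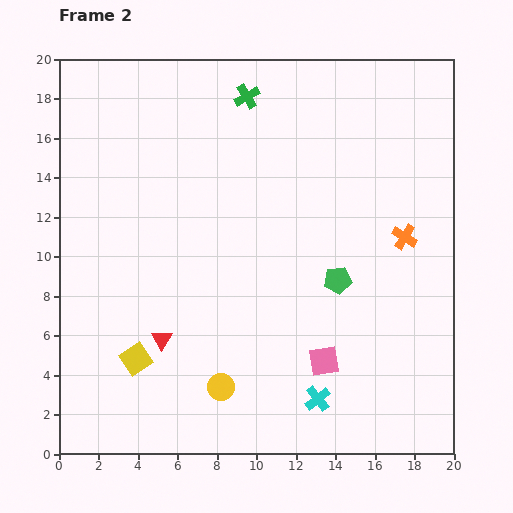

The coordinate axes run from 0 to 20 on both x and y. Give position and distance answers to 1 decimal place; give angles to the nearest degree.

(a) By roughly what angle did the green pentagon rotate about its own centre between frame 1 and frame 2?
18° counter-clockwise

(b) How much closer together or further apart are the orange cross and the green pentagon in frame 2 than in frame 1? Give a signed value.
-4.1

Distance in frame 1: 8.1. Distance in frame 2: 4.0.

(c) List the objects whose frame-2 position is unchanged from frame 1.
the red triangle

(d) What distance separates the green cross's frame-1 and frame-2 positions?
7.0

The green cross moved from (15.4, 14.4) to (9.5, 18.1), a distance of √(5.9² + 3.7²) ≈ 7.0.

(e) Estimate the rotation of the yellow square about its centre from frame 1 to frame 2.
24° counter-clockwise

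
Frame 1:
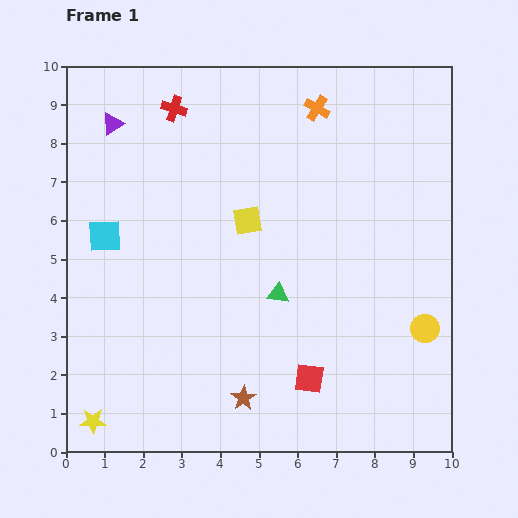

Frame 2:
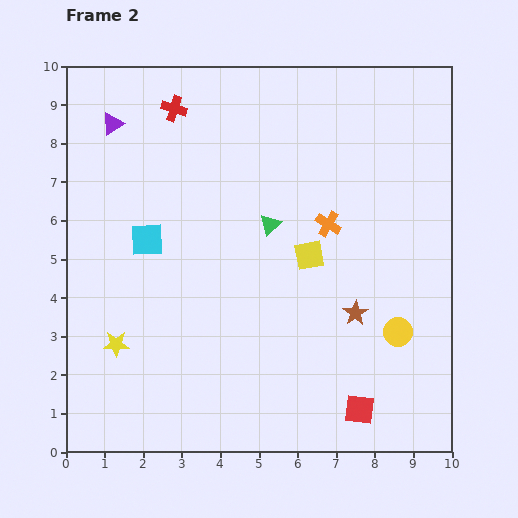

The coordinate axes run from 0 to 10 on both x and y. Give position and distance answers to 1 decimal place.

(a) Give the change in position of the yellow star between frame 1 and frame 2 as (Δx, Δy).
(0.6, 2.0)

The yellow star was at (0.7, 0.8) in frame 1 and (1.3, 2.8) in frame 2.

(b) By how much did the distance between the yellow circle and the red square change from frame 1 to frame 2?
-1.1

Distance in frame 1: 3.3. Distance in frame 2: 2.2.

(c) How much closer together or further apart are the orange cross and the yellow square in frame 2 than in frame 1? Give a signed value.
-2.5

Distance in frame 1: 3.4. Distance in frame 2: 0.9.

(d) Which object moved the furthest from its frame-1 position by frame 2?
the brown star

(moved 3.6; next 3.0)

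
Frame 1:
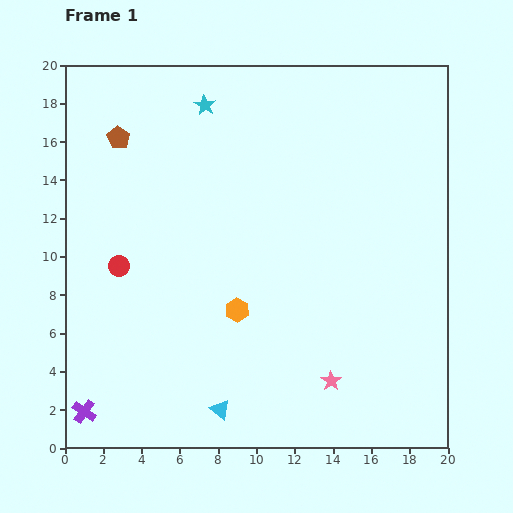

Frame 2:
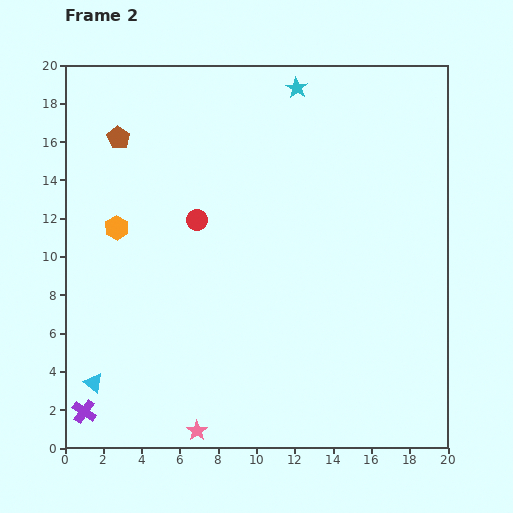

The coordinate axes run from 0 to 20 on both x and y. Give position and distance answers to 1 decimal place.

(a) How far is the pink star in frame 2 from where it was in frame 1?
7.5

The pink star moved from (13.9, 3.5) to (6.9, 0.9), a distance of √(7.0² + 2.6²) ≈ 7.5.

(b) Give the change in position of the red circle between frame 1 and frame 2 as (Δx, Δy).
(4.1, 2.4)

The red circle was at (2.8, 9.5) in frame 1 and (6.9, 11.9) in frame 2.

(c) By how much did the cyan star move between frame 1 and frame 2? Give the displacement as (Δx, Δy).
(4.8, 0.9)

The cyan star was at (7.3, 17.9) in frame 1 and (12.1, 18.8) in frame 2.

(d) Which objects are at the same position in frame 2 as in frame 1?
the purple cross, the brown pentagon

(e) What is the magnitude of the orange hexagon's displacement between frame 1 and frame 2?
7.6

The orange hexagon moved from (9.0, 7.2) to (2.7, 11.5), a distance of √(6.3² + 4.3²) ≈ 7.6.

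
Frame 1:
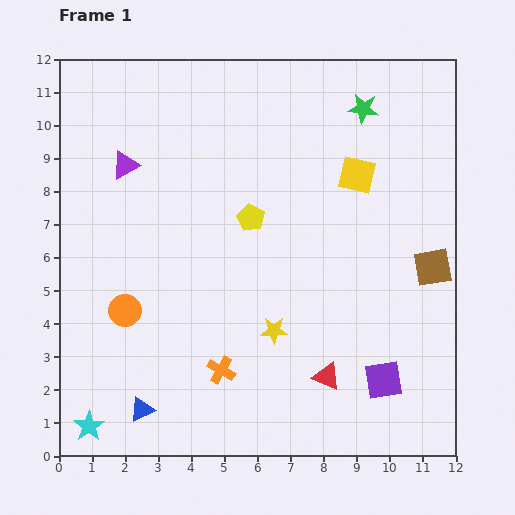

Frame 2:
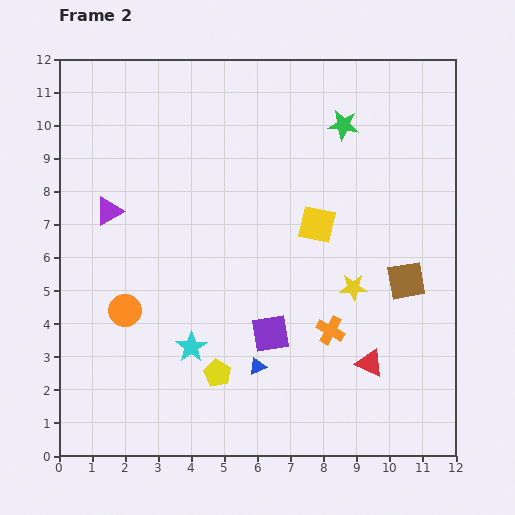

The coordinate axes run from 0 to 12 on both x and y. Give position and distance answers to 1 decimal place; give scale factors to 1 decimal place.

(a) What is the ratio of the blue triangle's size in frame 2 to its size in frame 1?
0.7×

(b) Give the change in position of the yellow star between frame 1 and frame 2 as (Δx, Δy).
(2.4, 1.3)

The yellow star was at (6.5, 3.8) in frame 1 and (8.9, 5.1) in frame 2.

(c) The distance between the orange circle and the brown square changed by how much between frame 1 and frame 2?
-0.9

Distance in frame 1: 9.4. Distance in frame 2: 8.5.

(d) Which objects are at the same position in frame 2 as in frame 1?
the orange circle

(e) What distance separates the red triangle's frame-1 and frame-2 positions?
1.4

The red triangle moved from (8.1, 2.4) to (9.4, 2.8), a distance of √(1.3² + 0.4²) ≈ 1.4.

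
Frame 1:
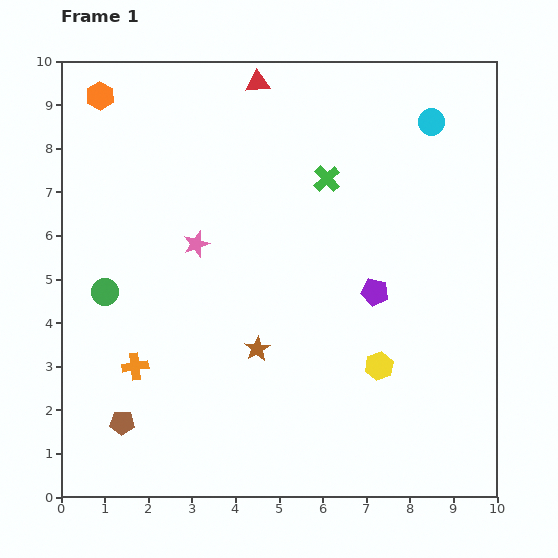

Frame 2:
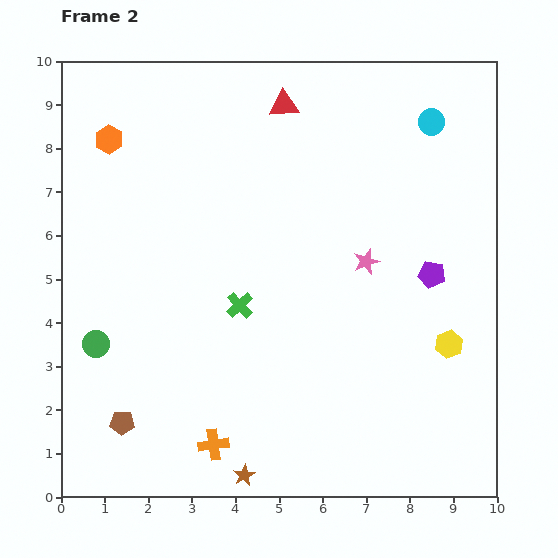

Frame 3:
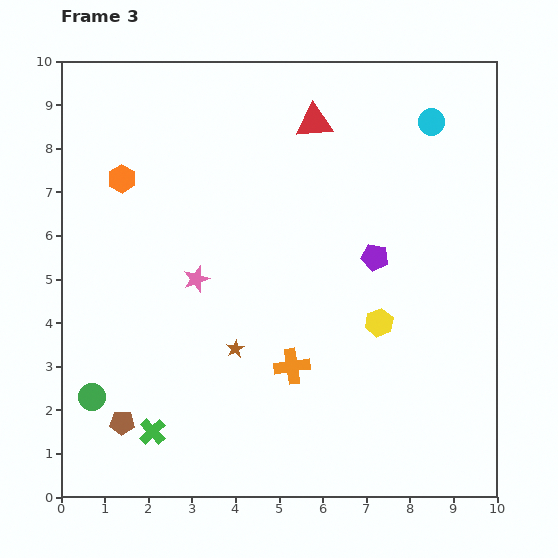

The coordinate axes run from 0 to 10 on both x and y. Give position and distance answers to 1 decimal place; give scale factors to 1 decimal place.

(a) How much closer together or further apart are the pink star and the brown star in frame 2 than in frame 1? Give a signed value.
+2.8

Distance in frame 1: 2.8. Distance in frame 2: 5.6.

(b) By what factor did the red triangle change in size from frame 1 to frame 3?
1.5×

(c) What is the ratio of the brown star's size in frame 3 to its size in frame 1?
0.7×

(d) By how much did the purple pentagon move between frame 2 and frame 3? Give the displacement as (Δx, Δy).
(-1.3, 0.4)

The purple pentagon was at (8.5, 5.1) in frame 2 and (7.2, 5.5) in frame 3.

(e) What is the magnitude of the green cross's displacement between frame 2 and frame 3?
3.5

The green cross moved from (4.1, 4.4) to (2.1, 1.5), a distance of √(2.0² + 2.9²) ≈ 3.5.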